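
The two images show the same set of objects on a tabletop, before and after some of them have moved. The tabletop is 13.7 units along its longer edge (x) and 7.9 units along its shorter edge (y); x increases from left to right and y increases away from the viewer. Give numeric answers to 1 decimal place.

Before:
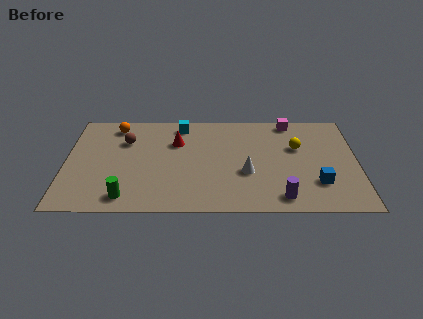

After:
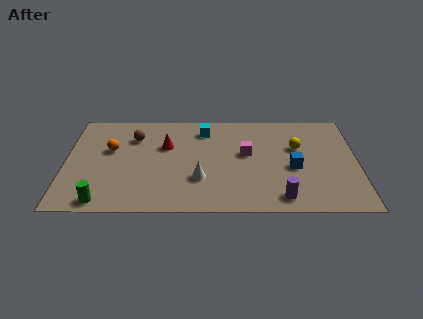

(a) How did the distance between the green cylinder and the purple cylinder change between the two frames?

+1.1

They were about 7.2 units apart before and 8.3 after — 1.1 units further apart.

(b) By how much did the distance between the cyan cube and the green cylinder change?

+1.1

Before: roughly 6.2 units apart; after: 7.3. That's 1.1 units further apart.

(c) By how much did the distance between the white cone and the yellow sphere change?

+2.1

Before: roughly 3.1 units apart; after: 5.2. That's 2.1 units further apart.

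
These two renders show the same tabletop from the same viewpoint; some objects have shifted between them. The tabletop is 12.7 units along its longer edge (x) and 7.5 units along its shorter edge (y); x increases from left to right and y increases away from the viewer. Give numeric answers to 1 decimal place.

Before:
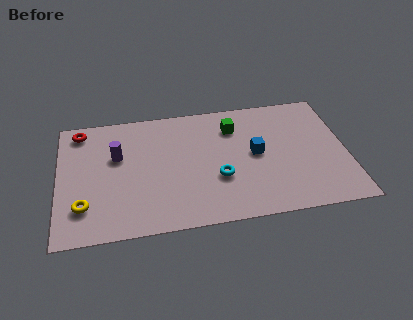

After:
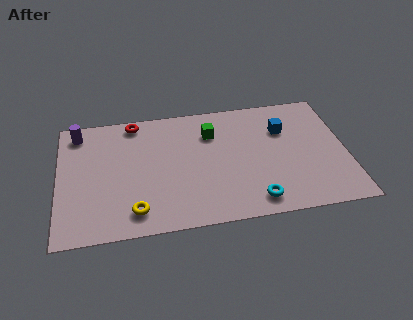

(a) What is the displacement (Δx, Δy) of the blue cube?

(1.3, 1.3)

From the two frames, the blue cube sits at roughly (8.7, 3.9) before and (10.0, 5.2) after.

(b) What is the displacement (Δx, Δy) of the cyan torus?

(1.5, -1.6)

The cyan torus started near (7.0, 2.7) and ended near (8.5, 1.1).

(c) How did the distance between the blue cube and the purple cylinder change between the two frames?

+3.0

Before: roughly 6.2 units apart; after: 9.2. That's 3.0 units further apart.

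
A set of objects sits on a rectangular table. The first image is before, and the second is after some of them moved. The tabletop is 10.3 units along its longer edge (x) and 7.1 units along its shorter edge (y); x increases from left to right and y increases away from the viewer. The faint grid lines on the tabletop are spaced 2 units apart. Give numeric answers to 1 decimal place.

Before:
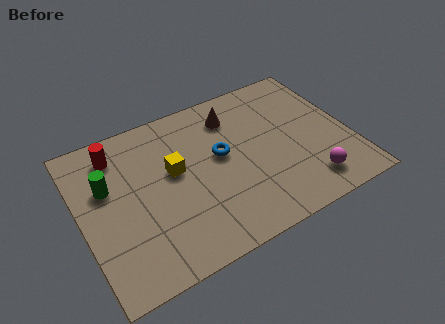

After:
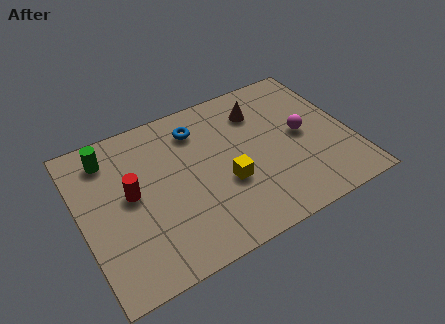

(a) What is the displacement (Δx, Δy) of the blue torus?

(-0.7, 1.6)

The blue torus started near (5.4, 4.0) and ended near (4.7, 5.6).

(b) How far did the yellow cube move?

2.3

The yellow cube moved from about (3.6, 4.1) to (5.4, 2.7), a distance of √(1.8² + 1.4²) ≈ 2.3.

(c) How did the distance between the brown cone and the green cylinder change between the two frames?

+0.7

Before: roughly 5.1 units apart; after: 5.8. That's 0.7 units further apart.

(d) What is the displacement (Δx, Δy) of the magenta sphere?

(0.1, 2.3)

The magenta sphere was at about (8.4, 1.3) and moved to about (8.5, 3.6).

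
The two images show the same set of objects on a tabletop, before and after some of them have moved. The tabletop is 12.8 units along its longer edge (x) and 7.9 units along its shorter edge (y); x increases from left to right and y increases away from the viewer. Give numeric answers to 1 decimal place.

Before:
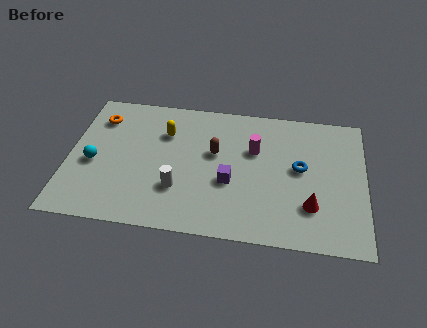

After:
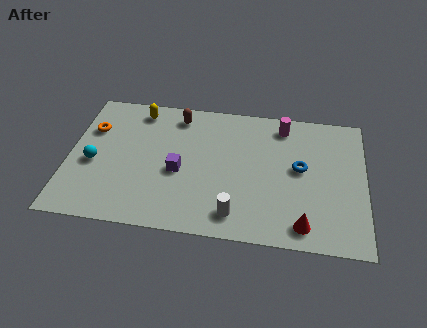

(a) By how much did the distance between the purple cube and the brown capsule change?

+1.6

They were about 1.7 units apart before and 3.3 after — 1.6 units further apart.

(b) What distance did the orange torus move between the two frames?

0.8

The orange torus was near (1.2, 6.1) before and (0.9, 5.4) after, so it travelled √(0.3² + 0.7²) ≈ 0.8 units.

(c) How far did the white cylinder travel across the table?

2.7

The white cylinder moved from about (4.8, 2.4) to (7.3, 1.3), a distance of √(2.5² + 1.1²) ≈ 2.7.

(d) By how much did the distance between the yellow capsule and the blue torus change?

+1.5

Before: roughly 6.0 units apart; after: 7.5. That's 1.5 units further apart.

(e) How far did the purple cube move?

2.2

The purple cube moved from about (7.0, 3.1) to (4.8, 3.4), a distance of √(2.2² + 0.3²) ≈ 2.2.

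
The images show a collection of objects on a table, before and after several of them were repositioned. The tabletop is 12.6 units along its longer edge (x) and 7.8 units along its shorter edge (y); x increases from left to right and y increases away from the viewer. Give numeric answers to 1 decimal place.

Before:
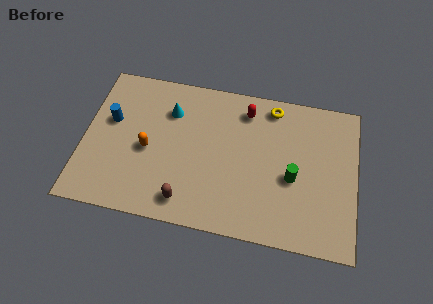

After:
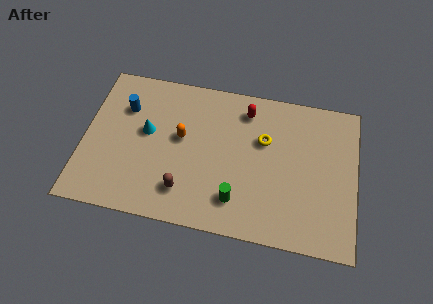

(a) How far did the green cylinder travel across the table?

3.0

The green cylinder was near (9.7, 3.3) before and (7.2, 1.7) after, so it travelled √(2.5² + 1.6²) ≈ 3.0 units.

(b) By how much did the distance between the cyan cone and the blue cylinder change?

-1.3

Before: roughly 2.9 units apart; after: 1.6. That's 1.3 units closer together.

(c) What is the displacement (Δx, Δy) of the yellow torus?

(-0.3, -1.8)

The yellow torus was at about (8.6, 6.8) and moved to about (8.3, 5.0).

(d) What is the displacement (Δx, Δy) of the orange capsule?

(1.5, 0.9)

The orange capsule started near (3.0, 3.5) and ended near (4.5, 4.4).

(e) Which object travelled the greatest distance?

the green cylinder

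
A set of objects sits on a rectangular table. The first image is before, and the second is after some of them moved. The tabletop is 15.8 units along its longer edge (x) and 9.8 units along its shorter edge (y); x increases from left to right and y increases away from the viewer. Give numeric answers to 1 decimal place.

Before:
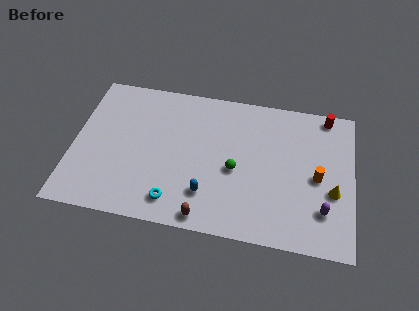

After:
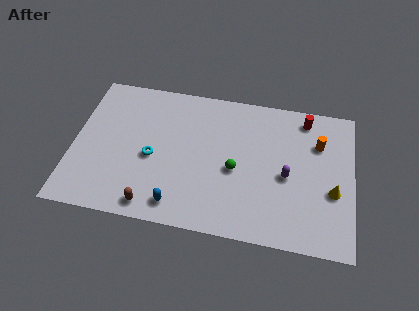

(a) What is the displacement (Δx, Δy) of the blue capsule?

(-1.6, -1.0)

The blue capsule started near (7.7, 2.4) and ended near (6.1, 1.4).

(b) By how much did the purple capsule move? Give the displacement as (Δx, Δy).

(-2.1, 1.9)

From the two frames, the purple capsule sits at roughly (14.2, 2.5) before and (12.1, 4.4) after.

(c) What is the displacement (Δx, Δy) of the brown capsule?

(-3.0, 0.2)

From the two frames, the brown capsule sits at roughly (7.7, 0.9) before and (4.7, 1.1) after.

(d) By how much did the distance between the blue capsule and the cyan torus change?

+1.3

They were about 2.0 units apart before and 3.3 after — 1.3 units further apart.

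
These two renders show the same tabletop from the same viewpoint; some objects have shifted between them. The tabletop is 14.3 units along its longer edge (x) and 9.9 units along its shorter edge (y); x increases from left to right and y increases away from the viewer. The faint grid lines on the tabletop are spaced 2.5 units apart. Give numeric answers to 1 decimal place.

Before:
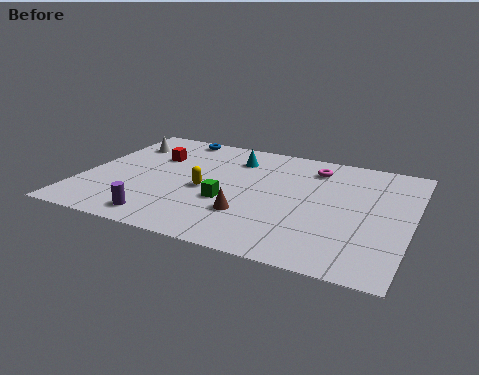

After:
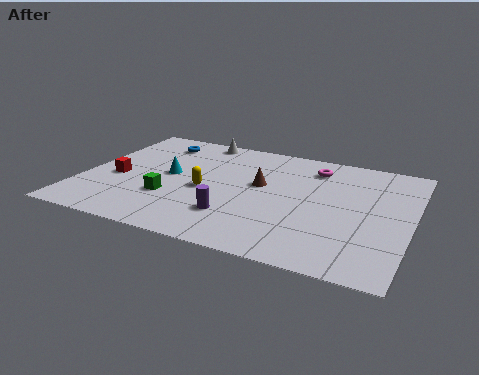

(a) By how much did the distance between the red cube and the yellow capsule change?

+0.4

They were about 3.5 units apart before and 3.9 after — 0.4 units further apart.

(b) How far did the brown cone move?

2.8

The brown cone moved from about (7.5, 2.9) to (7.7, 5.7), a distance of √(0.2² + 2.8²) ≈ 2.8.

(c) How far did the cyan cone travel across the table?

3.6

The cyan cone moved from about (6.3, 7.7) to (3.7, 5.2), a distance of √(2.6² + 2.5²) ≈ 3.6.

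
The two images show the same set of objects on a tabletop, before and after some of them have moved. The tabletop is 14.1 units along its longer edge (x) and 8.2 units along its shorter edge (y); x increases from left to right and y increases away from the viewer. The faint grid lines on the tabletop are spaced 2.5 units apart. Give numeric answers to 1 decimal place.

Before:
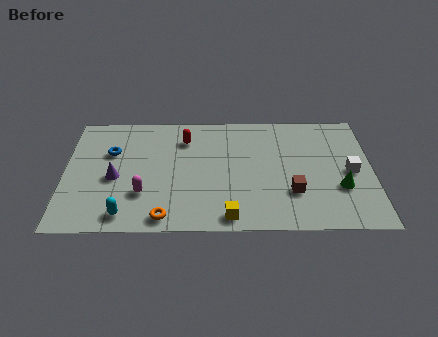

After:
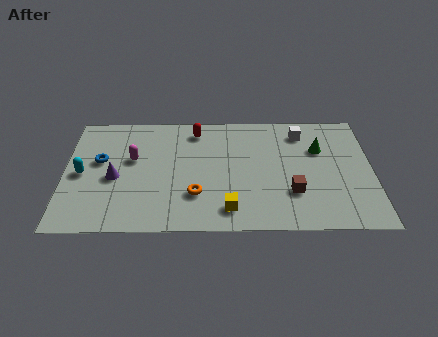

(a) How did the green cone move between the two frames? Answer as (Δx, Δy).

(-0.9, 2.7)

The green cone started near (12.6, 2.8) and ended near (11.7, 5.5).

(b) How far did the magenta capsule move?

2.5

From (3.6, 2.5) to (3.1, 4.9), the magenta capsule covered √(0.5² + 2.4²) ≈ 2.5 units.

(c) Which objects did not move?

the purple cone and the brown cube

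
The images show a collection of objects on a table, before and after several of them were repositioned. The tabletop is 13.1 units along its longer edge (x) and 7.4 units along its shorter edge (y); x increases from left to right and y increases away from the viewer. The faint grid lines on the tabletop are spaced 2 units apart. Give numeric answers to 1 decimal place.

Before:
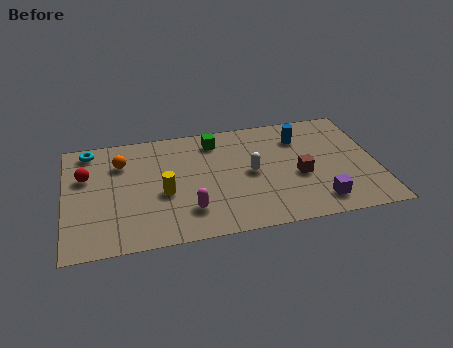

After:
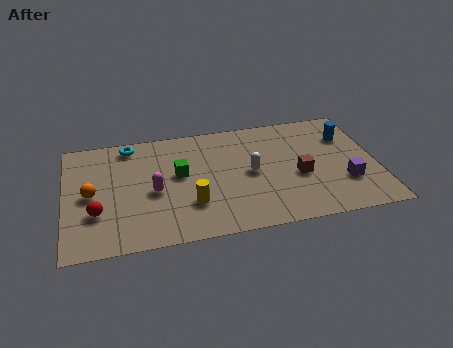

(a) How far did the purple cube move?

1.6

From (10.5, 1.3) to (11.7, 2.3), the purple cube covered √(1.2² + 1.0²) ≈ 1.6 units.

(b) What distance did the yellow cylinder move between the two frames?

1.4

The yellow cylinder moved from about (4.1, 3.1) to (5.2, 2.2), a distance of √(1.1² + 0.9²) ≈ 1.4.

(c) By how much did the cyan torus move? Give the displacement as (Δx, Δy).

(1.7, 0.0)

From the two frames, the cyan torus sits at roughly (1.1, 6.5) before and (2.8, 6.5) after.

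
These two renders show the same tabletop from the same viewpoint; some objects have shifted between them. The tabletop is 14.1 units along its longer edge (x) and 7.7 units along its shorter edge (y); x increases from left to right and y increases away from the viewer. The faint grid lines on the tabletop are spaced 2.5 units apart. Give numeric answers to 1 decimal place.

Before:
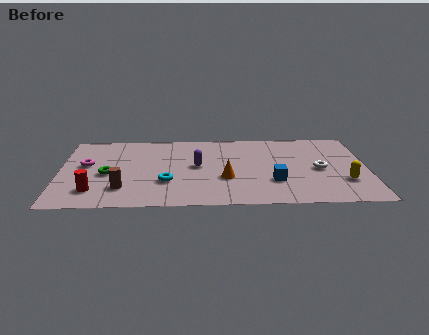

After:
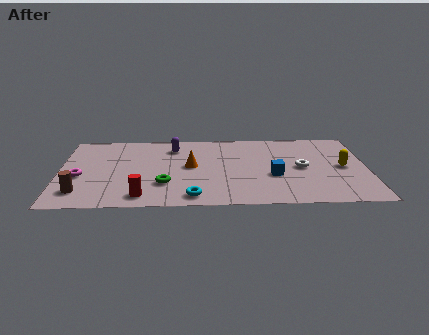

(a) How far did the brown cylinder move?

1.9

The brown cylinder was near (2.9, 1.9) before and (1.0, 1.6) after, so it travelled √(1.9² + 0.3²) ≈ 1.9 units.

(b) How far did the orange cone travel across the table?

2.1

The orange cone was near (7.6, 2.8) before and (6.0, 4.1) after, so it travelled √(1.6² + 1.3²) ≈ 2.1 units.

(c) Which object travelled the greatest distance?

the green torus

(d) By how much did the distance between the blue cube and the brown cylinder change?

+2.0

Before: roughly 6.9 units apart; after: 8.9. That's 2.0 units further apart.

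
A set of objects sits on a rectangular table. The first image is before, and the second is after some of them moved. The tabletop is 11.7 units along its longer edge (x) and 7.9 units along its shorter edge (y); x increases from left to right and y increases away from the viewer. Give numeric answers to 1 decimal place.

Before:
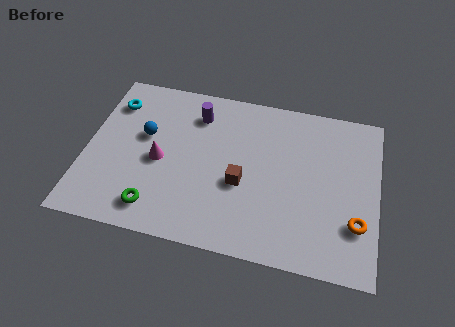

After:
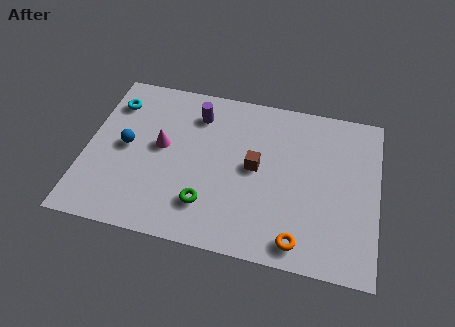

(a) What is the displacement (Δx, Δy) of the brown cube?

(0.5, 0.9)

The brown cube was at about (6.3, 3.2) and moved to about (6.8, 4.1).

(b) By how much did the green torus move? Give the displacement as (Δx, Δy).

(2.0, 0.6)

From the two frames, the green torus sits at roughly (3.0, 1.3) before and (5.0, 1.9) after.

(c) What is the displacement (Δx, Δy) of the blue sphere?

(-0.7, -0.7)

The blue sphere started near (2.3, 4.7) and ended near (1.6, 4.0).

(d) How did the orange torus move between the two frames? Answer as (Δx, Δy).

(-2.2, -1.3)

The orange torus was at about (10.9, 2.3) and moved to about (8.7, 1.0).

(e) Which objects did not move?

the cyan torus and the purple cylinder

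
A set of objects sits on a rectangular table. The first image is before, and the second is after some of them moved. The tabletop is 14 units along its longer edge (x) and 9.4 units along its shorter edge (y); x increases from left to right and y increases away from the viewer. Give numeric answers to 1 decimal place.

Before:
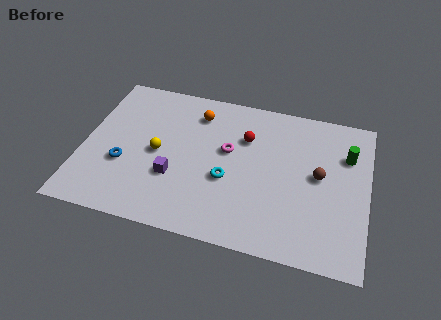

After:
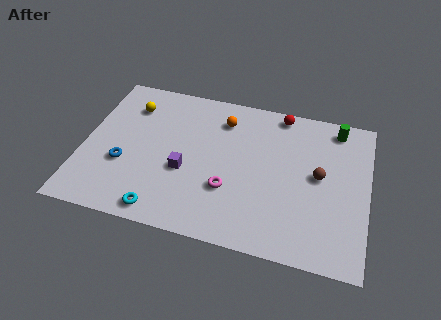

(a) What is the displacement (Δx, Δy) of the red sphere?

(1.6, 2.0)

The red sphere was at about (7.9, 6.5) and moved to about (9.5, 8.5).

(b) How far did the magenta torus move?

2.4

From (7.1, 5.5) to (7.3, 3.1), the magenta torus covered √(0.2² + 2.4²) ≈ 2.4 units.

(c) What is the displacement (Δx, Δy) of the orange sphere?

(1.3, -0.1)

The orange sphere started near (5.4, 7.5) and ended near (6.7, 7.4).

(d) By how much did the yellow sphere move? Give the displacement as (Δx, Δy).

(-1.6, 2.7)

The yellow sphere started near (3.7, 4.5) and ended near (2.1, 7.2).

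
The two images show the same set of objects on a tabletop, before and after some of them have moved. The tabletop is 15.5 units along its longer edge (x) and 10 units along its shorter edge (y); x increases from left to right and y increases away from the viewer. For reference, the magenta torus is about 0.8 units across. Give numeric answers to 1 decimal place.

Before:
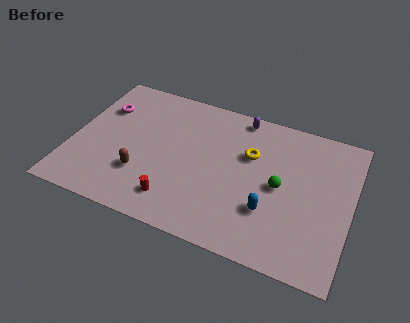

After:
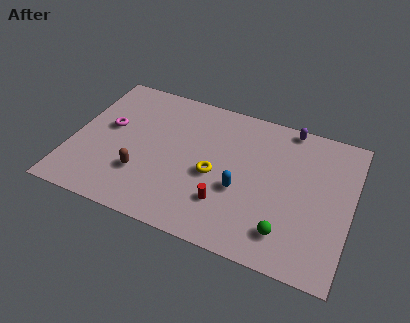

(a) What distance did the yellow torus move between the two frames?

2.8

The yellow torus moved from about (9.8, 6.5) to (8.0, 4.4), a distance of √(1.8² + 2.1²) ≈ 2.8.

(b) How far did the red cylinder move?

2.8

From (6.1, 1.9) to (8.8, 2.7), the red cylinder covered √(2.7² + 0.8²) ≈ 2.8 units.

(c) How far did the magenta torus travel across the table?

1.4

From (1.4, 7.0) to (1.9, 5.7), the magenta torus covered √(0.5² + 1.3²) ≈ 1.4 units.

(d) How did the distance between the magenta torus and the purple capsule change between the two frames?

+2.5

The distance was about 7.9 in the first image and 10.4 in the second, so they moved 2.5 units further apart.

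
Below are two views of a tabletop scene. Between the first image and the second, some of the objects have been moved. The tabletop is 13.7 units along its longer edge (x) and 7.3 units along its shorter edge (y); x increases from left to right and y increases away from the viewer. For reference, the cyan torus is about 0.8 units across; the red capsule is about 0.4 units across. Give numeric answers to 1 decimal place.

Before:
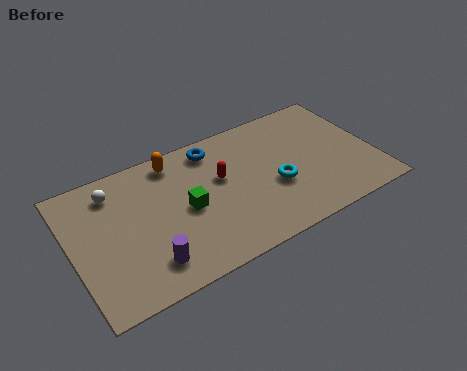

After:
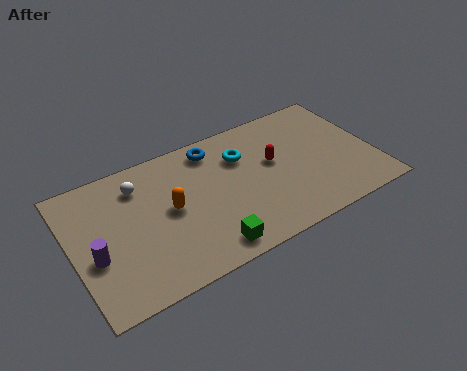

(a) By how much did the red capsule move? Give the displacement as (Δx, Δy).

(2.4, -0.2)

The red capsule was at about (6.8, 4.4) and moved to about (9.2, 4.2).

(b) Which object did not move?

the blue torus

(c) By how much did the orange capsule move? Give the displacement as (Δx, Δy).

(-0.5, -2.5)

The orange capsule started near (4.9, 6.3) and ended near (4.4, 3.8).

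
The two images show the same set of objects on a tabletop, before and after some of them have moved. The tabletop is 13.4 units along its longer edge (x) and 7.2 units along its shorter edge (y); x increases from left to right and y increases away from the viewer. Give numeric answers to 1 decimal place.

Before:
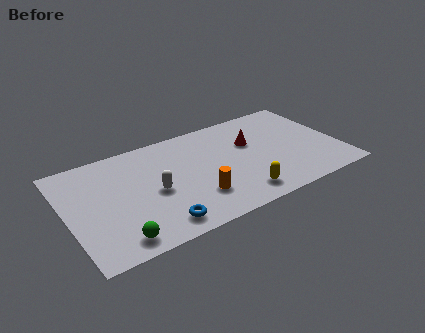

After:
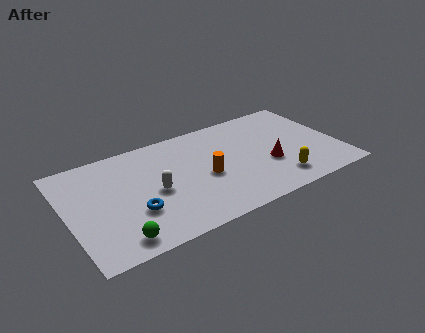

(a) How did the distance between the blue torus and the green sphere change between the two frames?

-0.3

Before: roughly 2.0 units apart; after: 1.7. That's 0.3 units closer together.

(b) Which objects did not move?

the green sphere and the white capsule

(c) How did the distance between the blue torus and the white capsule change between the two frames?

-0.8

Before: roughly 2.2 units apart; after: 1.4. That's 0.8 units closer together.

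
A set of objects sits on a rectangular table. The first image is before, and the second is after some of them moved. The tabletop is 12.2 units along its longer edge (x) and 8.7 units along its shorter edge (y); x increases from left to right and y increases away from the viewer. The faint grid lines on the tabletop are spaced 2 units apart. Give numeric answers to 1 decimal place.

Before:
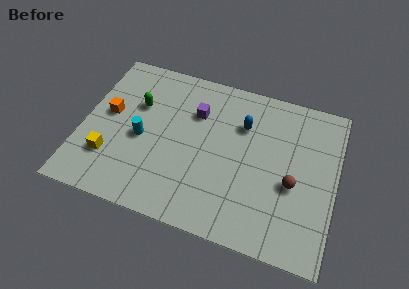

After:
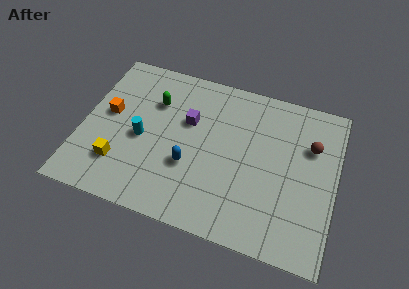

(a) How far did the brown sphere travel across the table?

2.4

From (10.2, 3.6) to (10.9, 5.9), the brown sphere covered √(0.7² + 2.3²) ≈ 2.4 units.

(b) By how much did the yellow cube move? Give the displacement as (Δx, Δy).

(0.5, -0.2)

The yellow cube was at about (1.5, 2.4) and moved to about (2.0, 2.2).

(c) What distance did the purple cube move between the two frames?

0.7

The purple cube moved from about (5.3, 6.1) to (5.0, 5.5), a distance of √(0.3² + 0.6²) ≈ 0.7.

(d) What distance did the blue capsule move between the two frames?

3.8

The blue capsule moved from about (7.6, 6.1) to (5.3, 3.1), a distance of √(2.3² + 3.0²) ≈ 3.8.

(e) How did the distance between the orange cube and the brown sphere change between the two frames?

+0.7

They were about 9.1 units apart before and 9.8 after — 0.7 units further apart.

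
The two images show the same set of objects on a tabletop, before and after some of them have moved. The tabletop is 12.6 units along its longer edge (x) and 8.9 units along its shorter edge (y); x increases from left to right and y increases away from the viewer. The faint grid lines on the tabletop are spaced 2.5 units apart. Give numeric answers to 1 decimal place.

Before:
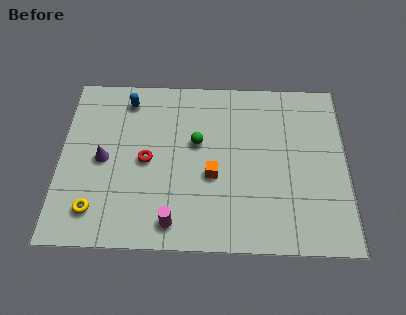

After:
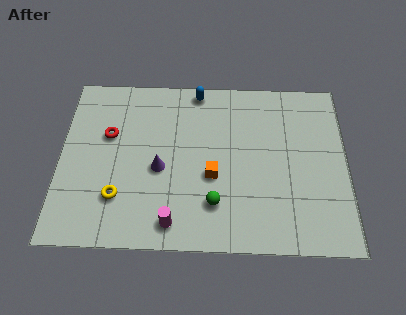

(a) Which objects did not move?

the magenta cylinder and the orange cube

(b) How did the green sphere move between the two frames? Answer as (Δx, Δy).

(0.8, -3.1)

The green sphere was at about (6.0, 5.3) and moved to about (6.8, 2.2).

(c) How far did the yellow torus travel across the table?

1.2

The yellow torus was near (1.6, 1.7) before and (2.6, 2.4) after, so it travelled √(1.0² + 0.7²) ≈ 1.2 units.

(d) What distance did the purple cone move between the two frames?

2.5

From (1.9, 4.3) to (4.4, 3.9), the purple cone covered √(2.5² + 0.4²) ≈ 2.5 units.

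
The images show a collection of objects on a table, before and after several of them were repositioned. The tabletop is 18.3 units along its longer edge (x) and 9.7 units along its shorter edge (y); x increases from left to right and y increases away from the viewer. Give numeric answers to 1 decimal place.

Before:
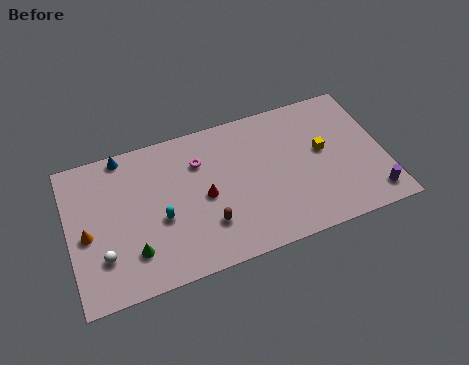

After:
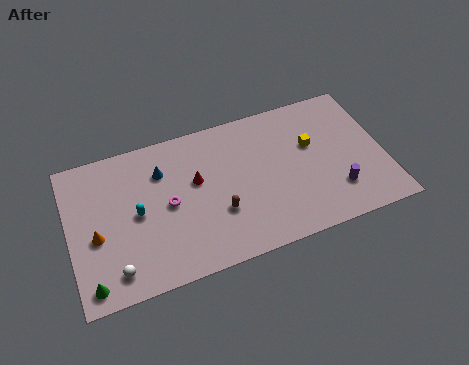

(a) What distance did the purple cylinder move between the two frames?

2.2

From (17.3, 1.5) to (15.3, 2.5), the purple cylinder covered √(2.0² + 1.0²) ≈ 2.2 units.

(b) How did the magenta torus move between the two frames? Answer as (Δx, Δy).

(-2.0, -2.2)

From the two frames, the magenta torus sits at roughly (7.7, 7.0) before and (5.7, 4.8) after.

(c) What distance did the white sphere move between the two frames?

1.3

The white sphere was near (1.8, 2.7) before and (2.4, 1.6) after, so it travelled √(0.6² + 1.1²) ≈ 1.3 units.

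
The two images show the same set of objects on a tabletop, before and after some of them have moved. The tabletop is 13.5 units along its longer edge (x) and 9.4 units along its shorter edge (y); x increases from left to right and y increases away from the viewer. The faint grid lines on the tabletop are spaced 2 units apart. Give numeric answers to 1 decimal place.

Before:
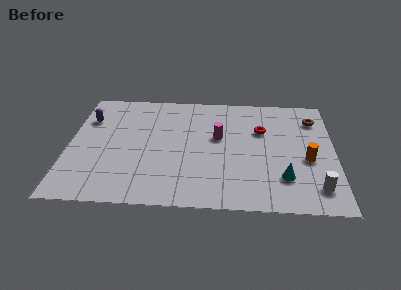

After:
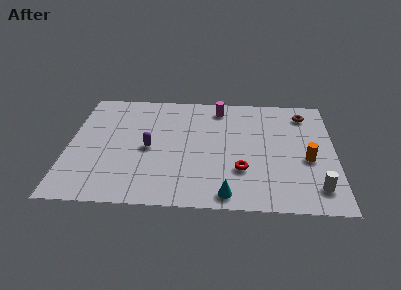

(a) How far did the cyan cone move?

3.1

The cyan cone moved from about (10.9, 2.4) to (8.1, 1.0), a distance of √(2.8² + 1.4²) ≈ 3.1.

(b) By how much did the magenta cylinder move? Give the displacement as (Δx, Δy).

(0.0, 2.5)

The magenta cylinder was at about (7.6, 5.5) and moved to about (7.6, 8.0).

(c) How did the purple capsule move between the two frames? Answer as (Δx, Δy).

(3.2, -2.3)

From the two frames, the purple capsule sits at roughly (0.9, 6.7) before and (4.1, 4.4) after.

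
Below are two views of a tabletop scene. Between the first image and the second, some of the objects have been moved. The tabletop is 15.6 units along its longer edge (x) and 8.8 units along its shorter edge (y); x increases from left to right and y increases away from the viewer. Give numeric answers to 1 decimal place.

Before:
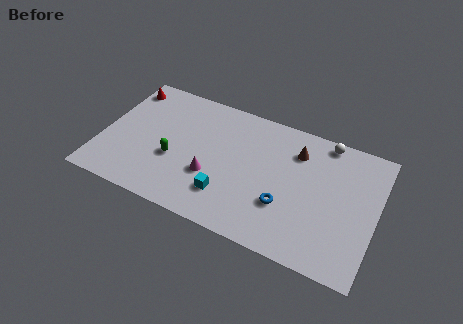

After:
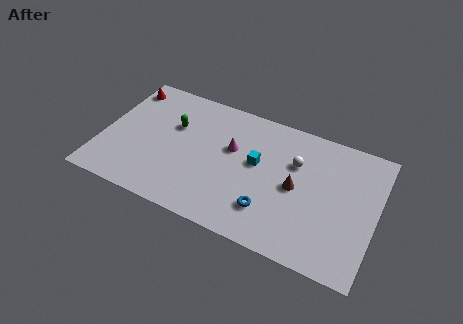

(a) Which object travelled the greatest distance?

the cyan cube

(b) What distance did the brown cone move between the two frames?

2.4

From (10.9, 6.7) to (11.1, 4.3), the brown cone covered √(0.2² + 2.4²) ≈ 2.4 units.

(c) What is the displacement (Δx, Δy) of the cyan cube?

(1.4, 2.8)

The cyan cube was at about (7.4, 2.2) and moved to about (8.8, 5.0).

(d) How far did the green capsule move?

2.3

The green capsule was near (4.2, 3.4) before and (3.9, 5.7) after, so it travelled √(0.3² + 2.3²) ≈ 2.3 units.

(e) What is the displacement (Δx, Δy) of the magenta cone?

(0.9, 2.3)

The magenta cone started near (6.4, 3.1) and ended near (7.3, 5.4).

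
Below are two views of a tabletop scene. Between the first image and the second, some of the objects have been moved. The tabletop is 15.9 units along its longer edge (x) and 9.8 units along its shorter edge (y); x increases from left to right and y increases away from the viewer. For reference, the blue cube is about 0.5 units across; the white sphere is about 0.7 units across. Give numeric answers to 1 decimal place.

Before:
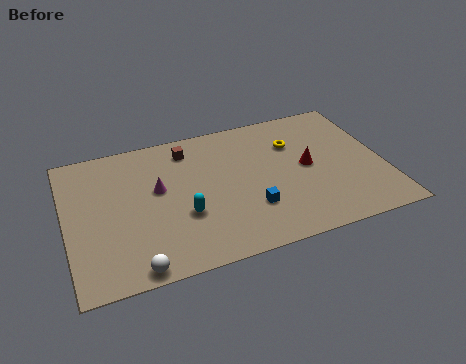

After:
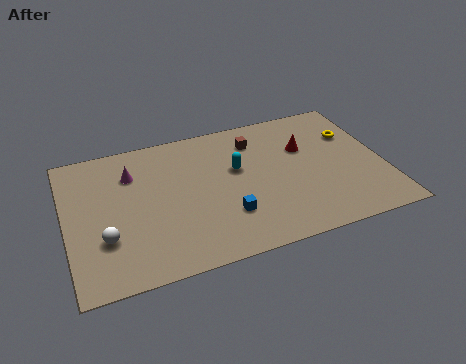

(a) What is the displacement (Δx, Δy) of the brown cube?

(3.4, -0.4)

From the two frames, the brown cube sits at roughly (6.3, 8.1) before and (9.7, 7.7) after.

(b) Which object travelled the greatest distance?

the cyan capsule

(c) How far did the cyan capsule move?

3.8

From (5.7, 3.5) to (8.6, 5.9), the cyan capsule covered √(2.9² + 2.4²) ≈ 3.8 units.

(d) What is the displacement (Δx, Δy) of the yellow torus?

(3.0, -0.2)

From the two frames, the yellow torus sits at roughly (11.6, 6.9) before and (14.6, 6.7) after.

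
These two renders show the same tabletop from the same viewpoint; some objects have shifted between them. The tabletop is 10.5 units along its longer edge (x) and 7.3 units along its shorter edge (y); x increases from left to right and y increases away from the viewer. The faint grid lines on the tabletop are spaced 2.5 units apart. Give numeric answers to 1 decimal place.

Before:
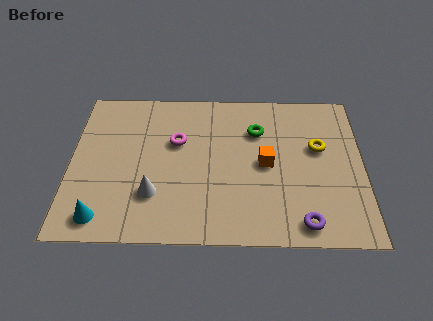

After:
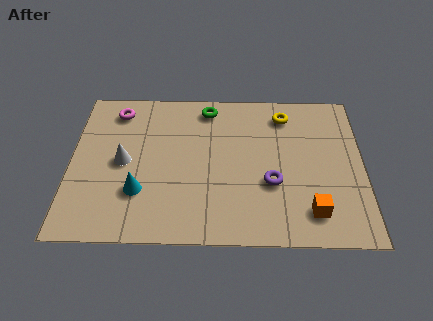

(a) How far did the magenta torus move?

2.7

The magenta torus was near (3.8, 4.6) before and (1.6, 6.1) after, so it travelled √(2.2² + 1.5²) ≈ 2.7 units.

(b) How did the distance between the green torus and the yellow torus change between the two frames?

+0.5

They were about 2.3 units apart before and 2.8 after — 0.5 units further apart.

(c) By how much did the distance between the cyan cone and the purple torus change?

-2.4

The distance was about 7.1 in the first image and 4.7 in the second, so they moved 2.4 units closer together.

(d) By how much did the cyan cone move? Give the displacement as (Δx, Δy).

(1.3, 1.2)

From the two frames, the cyan cone sits at roughly (1.2, 1.0) before and (2.5, 2.2) after.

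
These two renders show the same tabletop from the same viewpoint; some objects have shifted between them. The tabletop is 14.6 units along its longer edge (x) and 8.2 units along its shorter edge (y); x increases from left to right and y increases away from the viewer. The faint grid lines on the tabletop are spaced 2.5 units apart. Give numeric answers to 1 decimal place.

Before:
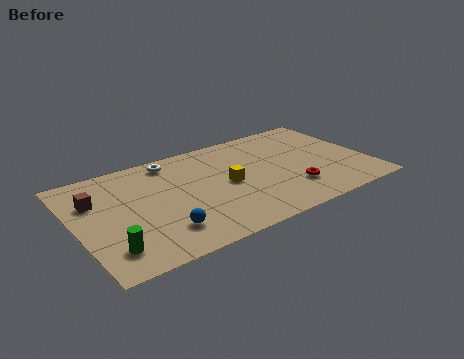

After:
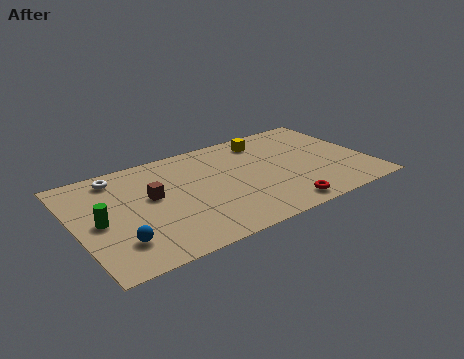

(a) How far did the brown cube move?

2.8

From (1.1, 5.6) to (3.8, 4.7), the brown cube covered √(2.7² + 0.9²) ≈ 2.8 units.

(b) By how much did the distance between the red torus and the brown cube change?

-3.0

The distance was about 10.0 in the first image and 7.0 in the second, so they moved 3.0 units closer together.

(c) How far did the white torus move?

2.7

From (5.1, 7.1) to (2.4, 7.0), the white torus covered √(2.7² + 0.1²) ≈ 2.7 units.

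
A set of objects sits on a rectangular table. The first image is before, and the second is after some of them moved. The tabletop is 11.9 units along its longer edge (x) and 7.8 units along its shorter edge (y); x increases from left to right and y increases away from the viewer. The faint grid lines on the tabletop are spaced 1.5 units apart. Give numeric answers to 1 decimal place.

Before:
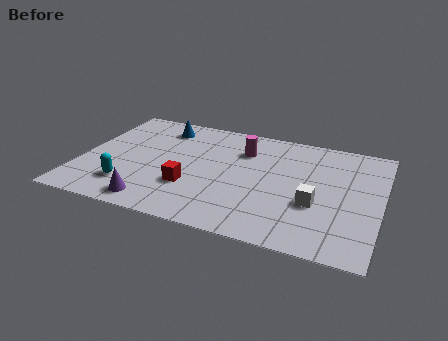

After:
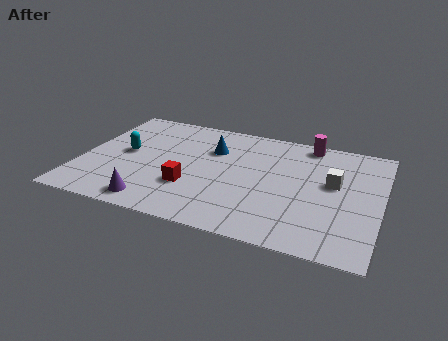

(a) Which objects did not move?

the purple cone and the red cube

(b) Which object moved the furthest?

the magenta cylinder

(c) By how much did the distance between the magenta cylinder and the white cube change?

-1.4

They were about 4.2 units apart before and 2.8 after — 1.4 units closer together.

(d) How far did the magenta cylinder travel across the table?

2.8

From (6.3, 5.7) to (8.8, 7.0), the magenta cylinder covered √(2.5² + 1.3²) ≈ 2.8 units.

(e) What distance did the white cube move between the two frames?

1.7

The white cube moved from about (9.4, 2.9) to (10.0, 4.5), a distance of √(0.6² + 1.6²) ≈ 1.7.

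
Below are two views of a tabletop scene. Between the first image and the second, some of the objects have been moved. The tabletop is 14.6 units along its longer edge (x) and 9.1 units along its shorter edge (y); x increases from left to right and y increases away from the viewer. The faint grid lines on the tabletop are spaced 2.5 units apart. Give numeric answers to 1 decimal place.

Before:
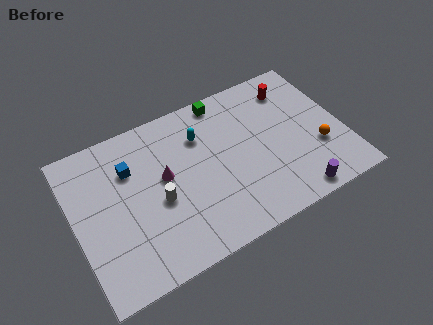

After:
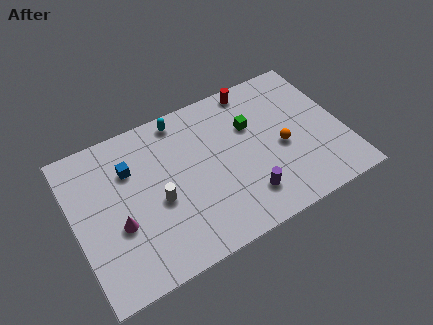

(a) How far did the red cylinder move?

2.2

From (12.3, 7.3) to (10.3, 8.2), the red cylinder covered √(2.0² + 0.9²) ≈ 2.2 units.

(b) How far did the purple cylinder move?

2.7

From (11.4, 0.9) to (8.9, 2.0), the purple cylinder covered √(2.5² + 1.1²) ≈ 2.7 units.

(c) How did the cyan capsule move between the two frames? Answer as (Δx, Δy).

(-0.9, 1.5)

From the two frames, the cyan capsule sits at roughly (7.1, 6.6) before and (6.2, 8.1) after.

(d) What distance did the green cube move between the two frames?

2.5

From (8.6, 8.2) to (9.8, 6.0), the green cube covered √(1.2² + 2.2²) ≈ 2.5 units.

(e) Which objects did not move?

the white cylinder and the blue cube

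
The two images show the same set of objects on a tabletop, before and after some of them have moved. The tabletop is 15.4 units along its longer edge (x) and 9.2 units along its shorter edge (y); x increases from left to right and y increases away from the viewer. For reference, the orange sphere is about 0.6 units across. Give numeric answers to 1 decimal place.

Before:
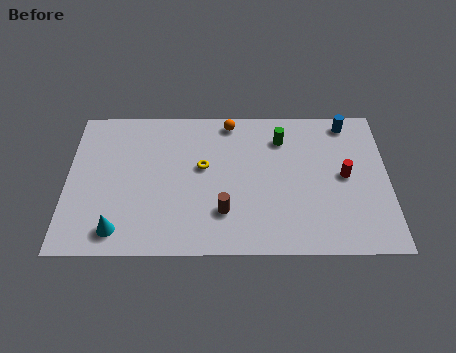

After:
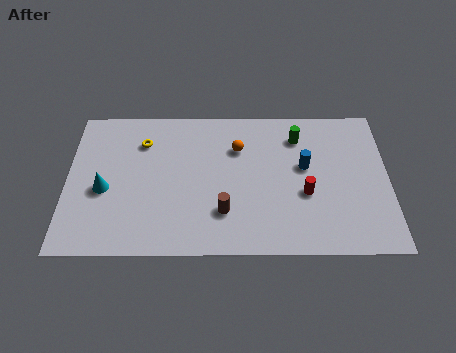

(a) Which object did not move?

the brown cylinder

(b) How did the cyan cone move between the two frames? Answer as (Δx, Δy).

(-0.7, 2.5)

From the two frames, the cyan cone sits at roughly (2.5, 1.4) before and (1.8, 3.9) after.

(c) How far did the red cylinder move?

2.2

The red cylinder moved from about (13.3, 4.7) to (11.4, 3.6), a distance of √(1.9² + 1.1²) ≈ 2.2.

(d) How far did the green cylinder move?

0.8

From (10.3, 7.1) to (11.1, 7.2), the green cylinder covered √(0.8² + 0.1²) ≈ 0.8 units.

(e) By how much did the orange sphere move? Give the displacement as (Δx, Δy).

(0.4, -1.7)

From the two frames, the orange sphere sits at roughly (7.8, 8.2) before and (8.2, 6.5) after.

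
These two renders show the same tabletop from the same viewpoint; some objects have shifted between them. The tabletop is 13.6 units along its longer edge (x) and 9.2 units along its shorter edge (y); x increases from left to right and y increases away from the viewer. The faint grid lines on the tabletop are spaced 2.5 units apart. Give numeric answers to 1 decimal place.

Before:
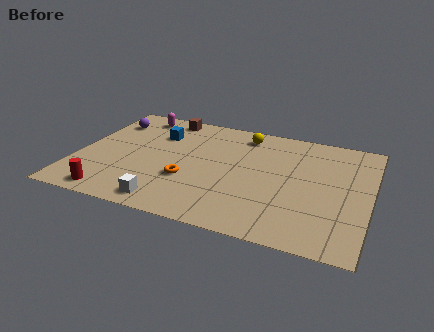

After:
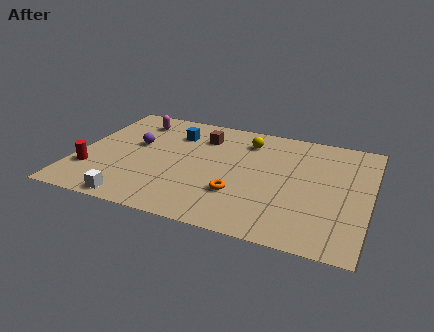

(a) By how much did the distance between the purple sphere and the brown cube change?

+0.6

The distance was about 2.8 in the first image and 3.4 in the second, so they moved 0.6 units further apart.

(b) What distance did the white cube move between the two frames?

1.5

The white cube was near (4.6, 1.1) before and (3.1, 0.8) after, so it travelled √(1.5² + 0.3²) ≈ 1.5 units.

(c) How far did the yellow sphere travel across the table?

0.5

The yellow sphere moved from about (7.5, 7.8) to (7.7, 7.3), a distance of √(0.2² + 0.5²) ≈ 0.5.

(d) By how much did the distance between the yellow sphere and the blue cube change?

-0.8

The distance was about 4.2 in the first image and 3.4 in the second, so they moved 0.8 units closer together.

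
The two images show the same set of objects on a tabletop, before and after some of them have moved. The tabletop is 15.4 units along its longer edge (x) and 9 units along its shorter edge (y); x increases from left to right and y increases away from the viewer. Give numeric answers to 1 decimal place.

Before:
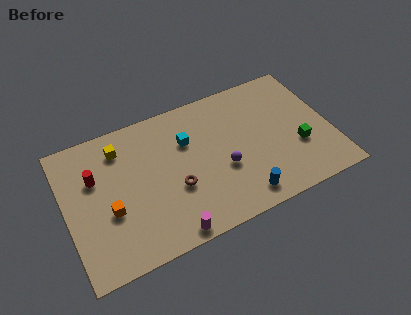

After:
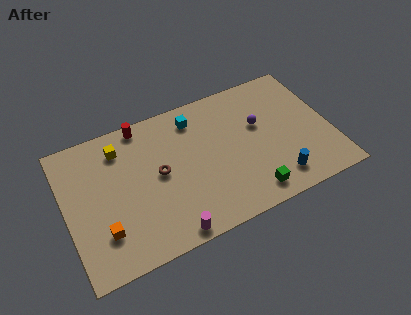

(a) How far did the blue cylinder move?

2.1

The blue cylinder was near (9.8, 1.3) before and (11.9, 1.6) after, so it travelled √(2.1² + 0.3²) ≈ 2.1 units.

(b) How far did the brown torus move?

1.5

From (6.2, 3.4) to (5.4, 4.7), the brown torus covered √(0.8² + 1.3²) ≈ 1.5 units.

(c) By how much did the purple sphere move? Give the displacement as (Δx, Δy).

(2.4, 2.0)

From the two frames, the purple sphere sits at roughly (9.0, 3.5) before and (11.4, 5.5) after.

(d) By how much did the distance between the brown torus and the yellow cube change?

-1.5

Before: roughly 4.7 units apart; after: 3.2. That's 1.5 units closer together.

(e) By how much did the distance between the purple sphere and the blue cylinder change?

+1.6

They were about 2.3 units apart before and 3.9 after — 1.6 units further apart.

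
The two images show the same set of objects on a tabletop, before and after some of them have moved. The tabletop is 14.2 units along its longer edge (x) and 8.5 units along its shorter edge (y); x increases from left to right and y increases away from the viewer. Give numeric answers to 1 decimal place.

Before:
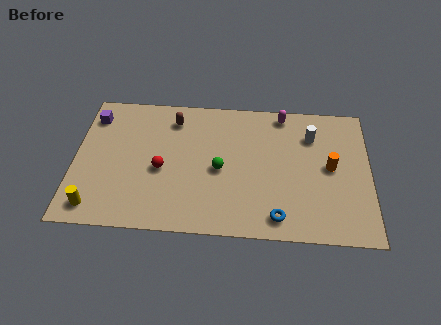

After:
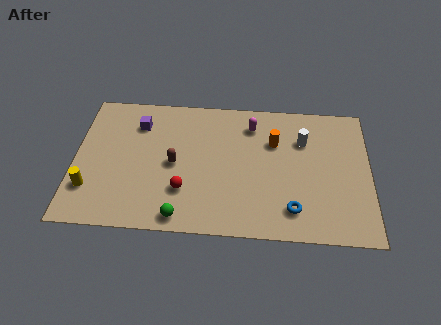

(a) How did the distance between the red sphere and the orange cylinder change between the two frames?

-2.7

Before: roughly 8.1 units apart; after: 5.4. That's 2.7 units closer together.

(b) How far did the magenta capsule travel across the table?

1.7

The magenta capsule was near (10.0, 7.6) before and (8.5, 6.8) after, so it travelled √(1.5² + 0.8²) ≈ 1.7 units.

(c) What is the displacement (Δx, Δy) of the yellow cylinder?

(-0.3, 1.1)

The yellow cylinder started near (1.1, 1.2) and ended near (0.8, 2.3).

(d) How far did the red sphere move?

1.6

The red sphere moved from about (4.2, 3.7) to (5.3, 2.5), a distance of √(1.1² + 1.2²) ≈ 1.6.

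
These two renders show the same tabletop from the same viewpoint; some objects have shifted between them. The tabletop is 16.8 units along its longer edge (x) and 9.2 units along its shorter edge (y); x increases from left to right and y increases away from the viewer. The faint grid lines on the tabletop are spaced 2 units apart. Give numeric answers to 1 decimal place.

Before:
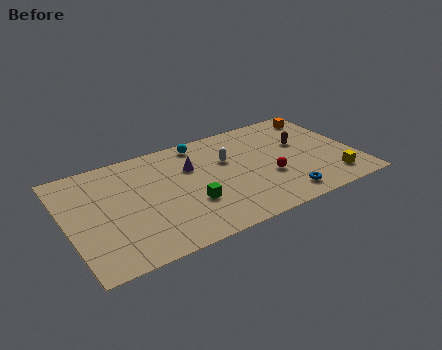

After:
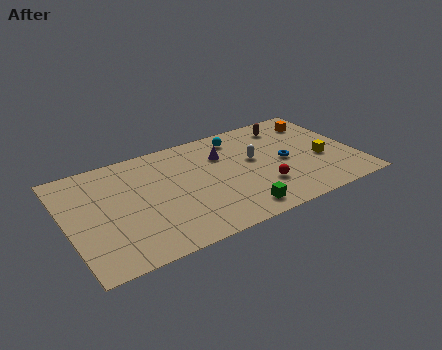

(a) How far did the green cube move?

3.1

From (6.9, 3.1) to (9.4, 1.3), the green cube covered √(2.5² + 1.8²) ≈ 3.1 units.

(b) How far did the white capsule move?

1.6

The white capsule was near (9.5, 5.9) before and (11.0, 5.3) after, so it travelled √(1.5² + 0.6²) ≈ 1.6 units.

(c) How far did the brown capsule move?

2.1

The brown capsule was near (13.9, 5.6) before and (13.4, 7.6) after, so it travelled √(0.5² + 2.0²) ≈ 2.1 units.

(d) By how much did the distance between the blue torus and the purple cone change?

-2.7

They were about 6.7 units apart before and 4.0 after — 2.7 units closer together.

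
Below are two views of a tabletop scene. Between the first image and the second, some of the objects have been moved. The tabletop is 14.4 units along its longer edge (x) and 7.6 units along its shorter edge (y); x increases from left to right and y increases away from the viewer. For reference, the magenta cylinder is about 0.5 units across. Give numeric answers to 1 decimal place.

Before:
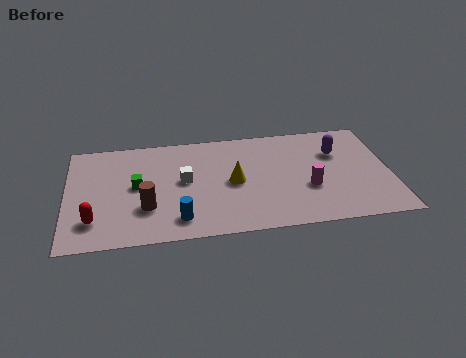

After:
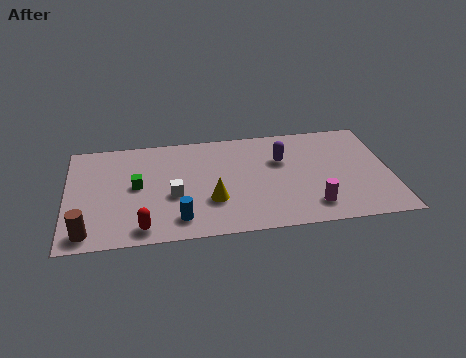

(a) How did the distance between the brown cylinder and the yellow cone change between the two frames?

+1.6

Before: roughly 4.1 units apart; after: 5.7. That's 1.6 units further apart.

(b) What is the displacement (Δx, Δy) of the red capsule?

(2.1, -0.8)

From the two frames, the red capsule sits at roughly (1.2, 1.8) before and (3.3, 1.0) after.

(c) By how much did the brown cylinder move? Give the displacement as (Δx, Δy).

(-2.6, -1.4)

From the two frames, the brown cylinder sits at roughly (3.5, 2.4) before and (0.9, 1.0) after.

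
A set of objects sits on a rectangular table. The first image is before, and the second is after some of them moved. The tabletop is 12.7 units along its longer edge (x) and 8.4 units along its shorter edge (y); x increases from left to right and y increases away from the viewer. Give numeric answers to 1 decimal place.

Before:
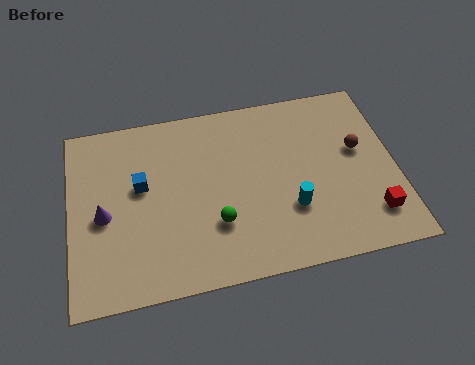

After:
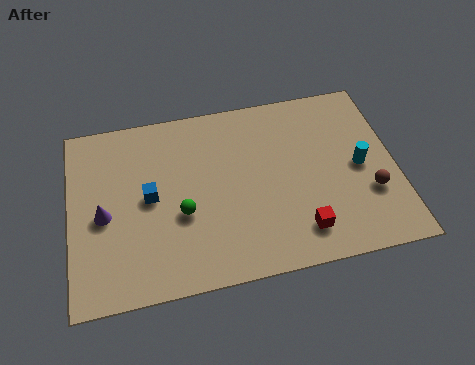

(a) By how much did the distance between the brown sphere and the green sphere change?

+1.2

They were about 6.1 units apart before and 7.3 after — 1.2 units further apart.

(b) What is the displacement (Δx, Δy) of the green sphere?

(-1.3, 0.7)

From the two frames, the green sphere sits at roughly (5.6, 2.6) before and (4.3, 3.3) after.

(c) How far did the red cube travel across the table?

2.8

The red cube was near (11.6, 1.8) before and (8.8, 1.6) after, so it travelled √(2.8² + 0.2²) ≈ 2.8 units.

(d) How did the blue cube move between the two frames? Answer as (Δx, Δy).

(0.3, -0.6)

The blue cube was at about (2.8, 4.9) and moved to about (3.1, 4.3).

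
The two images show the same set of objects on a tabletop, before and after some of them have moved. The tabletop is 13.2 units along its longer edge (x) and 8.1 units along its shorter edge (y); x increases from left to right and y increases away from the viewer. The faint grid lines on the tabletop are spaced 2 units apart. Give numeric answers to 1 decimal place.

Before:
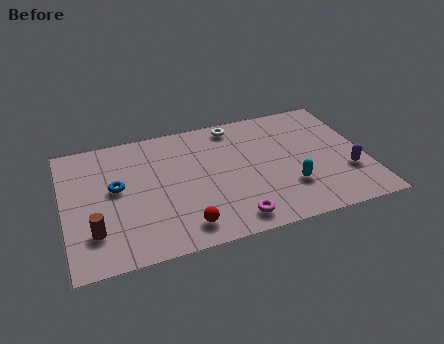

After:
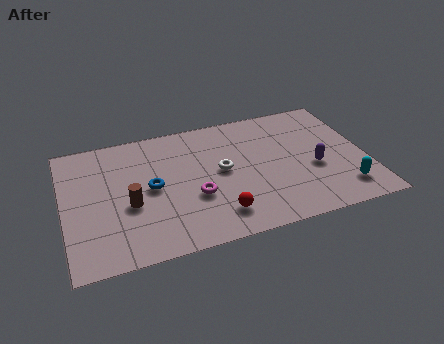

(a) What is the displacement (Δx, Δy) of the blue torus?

(1.5, -0.4)

The blue torus was at about (2.3, 4.5) and moved to about (3.8, 4.1).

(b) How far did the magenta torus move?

2.4

The magenta torus was near (7.1, 1.1) before and (5.6, 3.0) after, so it travelled √(1.5² + 1.9²) ≈ 2.4 units.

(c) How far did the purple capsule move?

1.6

The purple capsule moved from about (12.3, 2.6) to (10.9, 3.3), a distance of √(1.4² + 0.7²) ≈ 1.6.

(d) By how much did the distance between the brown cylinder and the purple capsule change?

-3.0

Before: roughly 11.1 units apart; after: 8.1. That's 3.0 units closer together.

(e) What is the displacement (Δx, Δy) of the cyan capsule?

(2.3, -0.8)

The cyan capsule started near (9.7, 2.4) and ended near (12.0, 1.6).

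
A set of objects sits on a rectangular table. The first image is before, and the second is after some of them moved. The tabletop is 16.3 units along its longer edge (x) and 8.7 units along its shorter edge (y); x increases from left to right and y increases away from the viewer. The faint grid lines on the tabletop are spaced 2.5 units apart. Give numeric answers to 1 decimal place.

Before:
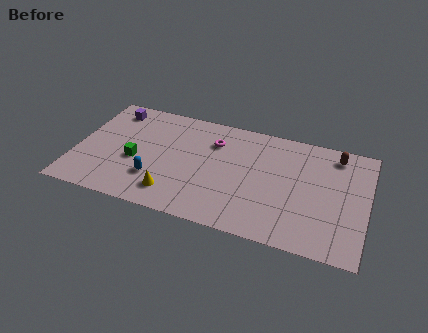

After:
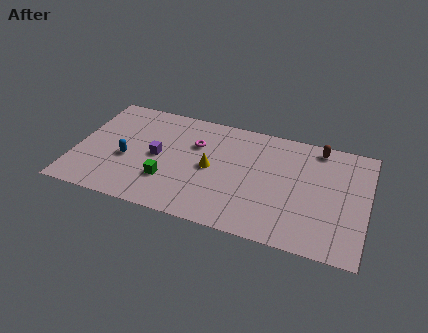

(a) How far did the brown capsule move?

1.0

The brown capsule was near (14.4, 7.4) before and (13.4, 7.7) after, so it travelled √(1.0² + 0.3²) ≈ 1.0 units.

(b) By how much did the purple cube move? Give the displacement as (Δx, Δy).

(2.9, -3.0)

From the two frames, the purple cube sits at roughly (1.7, 7.3) before and (4.6, 4.3) after.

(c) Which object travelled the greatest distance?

the purple cube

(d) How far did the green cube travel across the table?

2.1

The green cube moved from about (3.4, 3.6) to (5.3, 2.6), a distance of √(1.9² + 1.0²) ≈ 2.1.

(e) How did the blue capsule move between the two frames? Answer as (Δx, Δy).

(-1.7, 1.1)

The blue capsule started near (4.6, 2.5) and ended near (2.9, 3.6).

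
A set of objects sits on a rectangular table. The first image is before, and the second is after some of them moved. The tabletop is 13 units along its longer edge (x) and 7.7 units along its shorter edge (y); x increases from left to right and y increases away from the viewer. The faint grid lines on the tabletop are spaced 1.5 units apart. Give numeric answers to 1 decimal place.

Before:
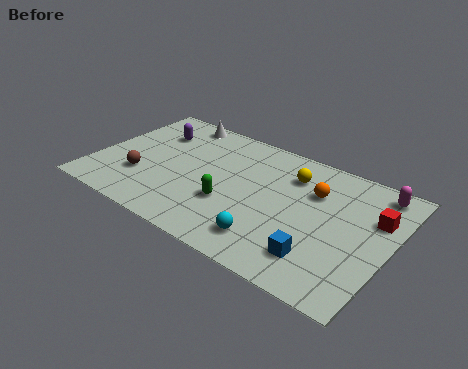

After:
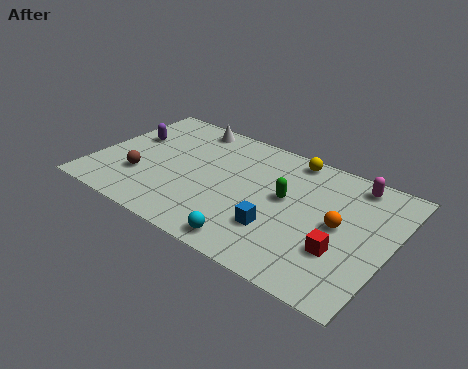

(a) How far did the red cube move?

2.8

From (12.2, 5.1) to (11.1, 2.5), the red cube covered √(1.1² + 2.6²) ≈ 2.8 units.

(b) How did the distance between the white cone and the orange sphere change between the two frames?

+1.1

The distance was about 6.8 in the first image and 7.9 in the second, so they moved 1.1 units further apart.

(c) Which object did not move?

the brown sphere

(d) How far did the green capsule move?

2.7

The green capsule was near (6.2, 2.7) before and (8.4, 4.3) after, so it travelled √(2.2² + 1.6²) ≈ 2.7 units.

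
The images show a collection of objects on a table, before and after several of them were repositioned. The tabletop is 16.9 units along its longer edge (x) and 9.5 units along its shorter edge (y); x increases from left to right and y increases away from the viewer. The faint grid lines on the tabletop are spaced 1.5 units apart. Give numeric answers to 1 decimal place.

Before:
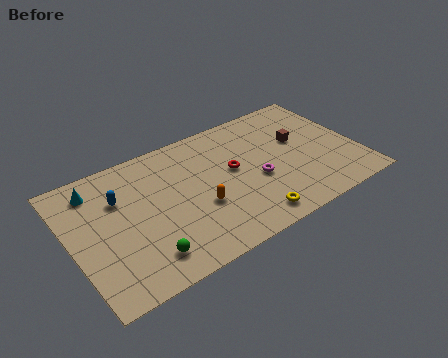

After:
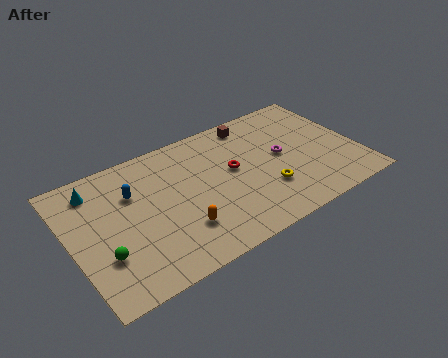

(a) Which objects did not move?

the red torus and the cyan cone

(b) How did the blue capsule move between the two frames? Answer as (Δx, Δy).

(0.8, 0.0)

The blue capsule was at about (3.0, 6.5) and moved to about (3.8, 6.5).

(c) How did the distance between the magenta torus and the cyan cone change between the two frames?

+1.3

The distance was about 9.8 in the first image and 11.1 in the second, so they moved 1.3 units further apart.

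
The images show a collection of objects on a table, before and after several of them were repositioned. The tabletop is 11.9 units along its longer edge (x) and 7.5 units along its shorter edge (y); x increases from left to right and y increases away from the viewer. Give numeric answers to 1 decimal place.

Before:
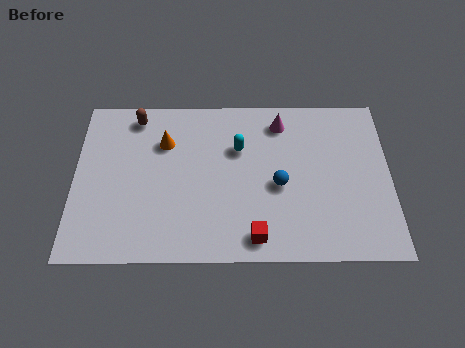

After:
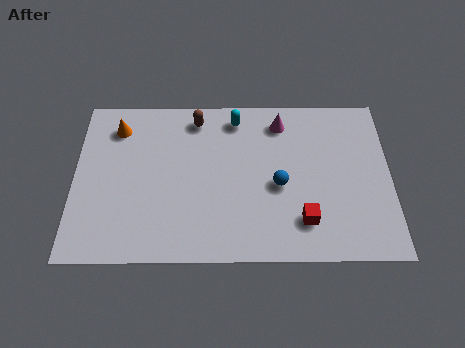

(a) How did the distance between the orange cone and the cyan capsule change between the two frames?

+1.7

Before: roughly 2.8 units apart; after: 4.5. That's 1.7 units further apart.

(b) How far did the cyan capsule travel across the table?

1.4

The cyan capsule moved from about (6.2, 5.0) to (6.1, 6.4), a distance of √(0.1² + 1.4²) ≈ 1.4.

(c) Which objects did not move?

the blue sphere and the magenta cone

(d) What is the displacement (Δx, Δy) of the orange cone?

(-1.8, 0.7)

The orange cone started near (3.4, 5.3) and ended near (1.6, 6.0).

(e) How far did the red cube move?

1.9

The red cube was near (6.8, 1.0) before and (8.6, 1.7) after, so it travelled √(1.8² + 0.7²) ≈ 1.9 units.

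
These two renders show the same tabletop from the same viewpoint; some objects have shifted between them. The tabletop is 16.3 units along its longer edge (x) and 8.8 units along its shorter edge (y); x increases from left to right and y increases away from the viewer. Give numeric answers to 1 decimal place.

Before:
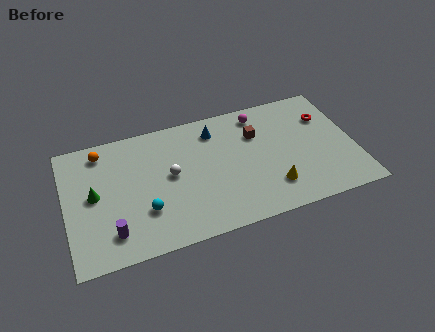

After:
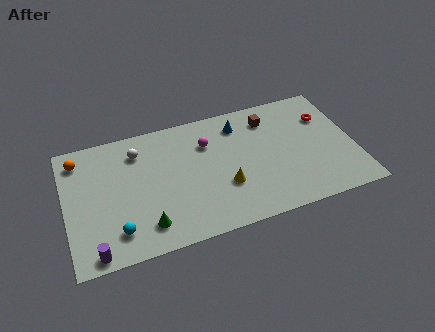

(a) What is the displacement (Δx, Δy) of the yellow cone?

(-2.6, 0.9)

From the two frames, the yellow cone sits at roughly (11.4, 2.1) before and (8.8, 3.0) after.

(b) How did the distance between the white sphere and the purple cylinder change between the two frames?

+2.2

The distance was about 4.5 in the first image and 6.7 in the second, so they moved 2.2 units further apart.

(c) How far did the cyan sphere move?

1.8

The cyan sphere moved from about (4.3, 2.7) to (2.7, 1.8), a distance of √(1.6² + 0.9²) ≈ 1.8.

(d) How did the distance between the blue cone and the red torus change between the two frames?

-1.4

They were about 6.4 units apart before and 5.0 after — 1.4 units closer together.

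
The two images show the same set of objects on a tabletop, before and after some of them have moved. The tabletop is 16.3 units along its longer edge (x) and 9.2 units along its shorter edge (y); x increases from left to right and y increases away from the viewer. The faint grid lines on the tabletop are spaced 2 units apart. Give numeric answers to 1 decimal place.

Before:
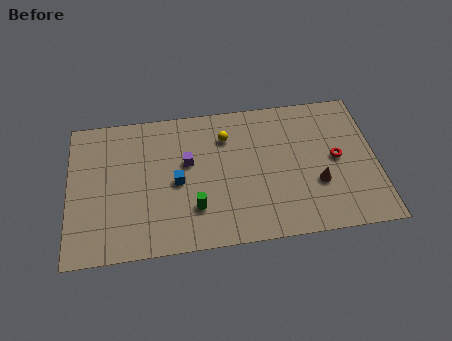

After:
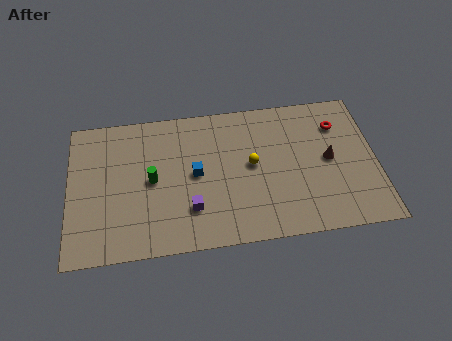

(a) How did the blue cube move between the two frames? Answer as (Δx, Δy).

(1.0, 0.4)

The blue cube was at about (5.7, 4.3) and moved to about (6.7, 4.7).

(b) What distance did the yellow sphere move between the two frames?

2.4

The yellow sphere moved from about (8.4, 6.9) to (9.7, 4.9), a distance of √(1.3² + 2.0²) ≈ 2.4.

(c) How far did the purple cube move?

3.0

From (6.3, 5.5) to (6.4, 2.5), the purple cube covered √(0.1² + 3.0²) ≈ 3.0 units.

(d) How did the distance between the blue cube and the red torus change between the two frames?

-0.5

Before: roughly 8.5 units apart; after: 8.0. That's 0.5 units closer together.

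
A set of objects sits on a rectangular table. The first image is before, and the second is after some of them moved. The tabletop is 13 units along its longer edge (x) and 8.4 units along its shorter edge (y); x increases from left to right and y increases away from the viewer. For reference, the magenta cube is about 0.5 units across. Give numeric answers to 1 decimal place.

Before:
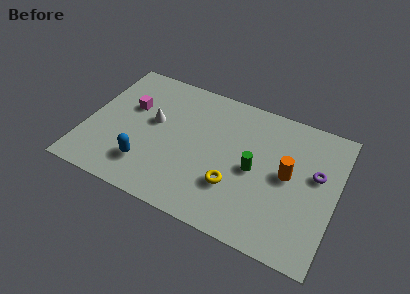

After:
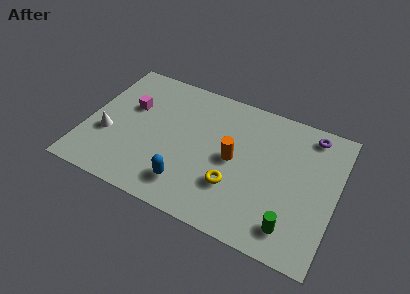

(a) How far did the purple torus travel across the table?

2.4

The purple torus moved from about (11.9, 5.0) to (11.4, 7.3), a distance of √(0.5² + 2.3²) ≈ 2.4.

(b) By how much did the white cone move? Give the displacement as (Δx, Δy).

(-2.2, -1.7)

The white cone was at about (3.4, 4.8) and moved to about (1.2, 3.1).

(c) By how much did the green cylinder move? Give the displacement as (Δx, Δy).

(2.2, -2.5)

The green cylinder was at about (8.8, 4.0) and moved to about (11.0, 1.5).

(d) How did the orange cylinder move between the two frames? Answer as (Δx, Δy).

(-2.8, -0.2)

The orange cylinder started near (10.5, 4.4) and ended near (7.7, 4.2).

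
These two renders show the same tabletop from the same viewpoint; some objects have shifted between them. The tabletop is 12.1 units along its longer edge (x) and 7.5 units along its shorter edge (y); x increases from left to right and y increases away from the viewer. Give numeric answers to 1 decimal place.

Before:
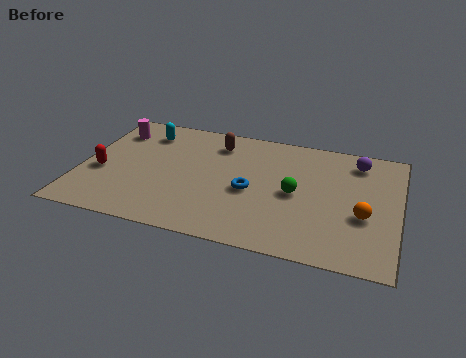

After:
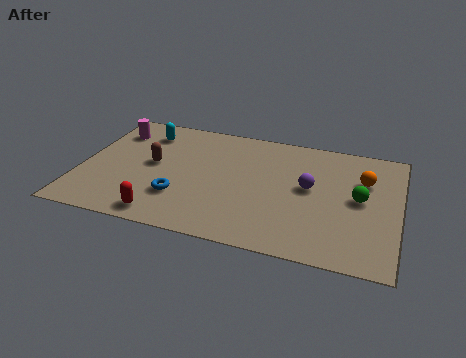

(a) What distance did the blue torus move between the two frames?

2.8

From (6.5, 3.3) to (3.9, 2.2), the blue torus covered √(2.6² + 1.1²) ≈ 2.8 units.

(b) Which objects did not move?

the cyan capsule and the magenta cylinder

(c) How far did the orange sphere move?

2.2

From (10.8, 2.9) to (10.7, 5.1), the orange sphere covered √(0.1² + 2.2²) ≈ 2.2 units.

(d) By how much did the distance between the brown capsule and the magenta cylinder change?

-1.5

Before: roughly 4.0 units apart; after: 2.5. That's 1.5 units closer together.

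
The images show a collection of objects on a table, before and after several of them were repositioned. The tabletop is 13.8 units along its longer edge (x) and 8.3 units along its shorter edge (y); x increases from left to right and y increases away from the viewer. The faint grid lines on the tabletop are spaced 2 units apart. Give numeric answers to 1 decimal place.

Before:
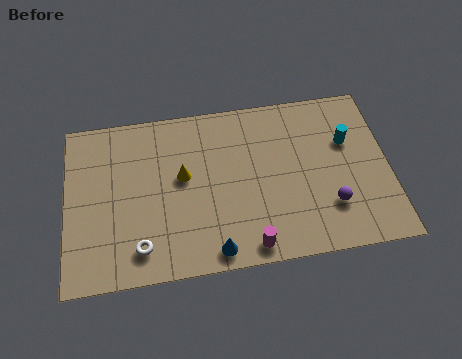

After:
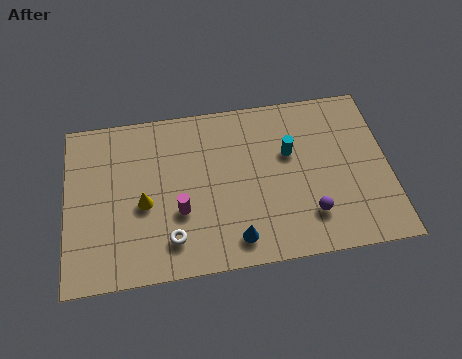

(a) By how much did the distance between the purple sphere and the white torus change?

-2.2

The distance was about 8.1 in the first image and 5.9 in the second, so they moved 2.2 units closer together.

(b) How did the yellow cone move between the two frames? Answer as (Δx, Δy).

(-1.7, -1.1)

The yellow cone started near (5.0, 4.7) and ended near (3.3, 3.6).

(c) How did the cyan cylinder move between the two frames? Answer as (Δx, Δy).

(-2.5, -0.2)

From the two frames, the cyan cylinder sits at roughly (12.1, 5.4) before and (9.6, 5.2) after.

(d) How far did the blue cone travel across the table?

1.0

The blue cone was near (6.2, 0.9) before and (7.1, 1.3) after, so it travelled √(0.9² + 0.4²) ≈ 1.0 units.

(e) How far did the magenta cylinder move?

3.6

The magenta cylinder was near (7.7, 0.9) before and (4.8, 3.0) after, so it travelled √(2.9² + 2.1²) ≈ 3.6 units.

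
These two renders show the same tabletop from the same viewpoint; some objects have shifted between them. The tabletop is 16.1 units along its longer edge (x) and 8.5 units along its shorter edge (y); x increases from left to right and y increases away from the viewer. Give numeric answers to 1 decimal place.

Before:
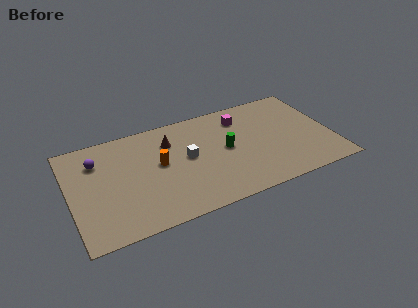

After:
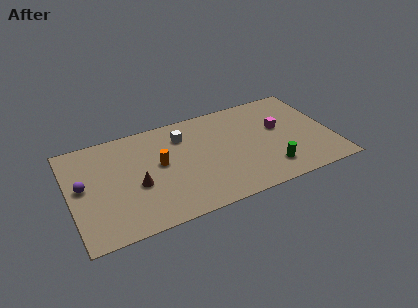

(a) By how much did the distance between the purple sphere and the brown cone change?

-1.1

The distance was about 4.5 in the first image and 3.4 in the second, so they moved 1.1 units closer together.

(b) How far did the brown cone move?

3.6

The brown cone moved from about (6.3, 6.3) to (4.0, 3.5), a distance of √(2.3² + 2.8²) ≈ 3.6.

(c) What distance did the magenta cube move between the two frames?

2.8

The magenta cube moved from about (10.8, 6.7) to (13.0, 5.0), a distance of √(2.2² + 1.7²) ≈ 2.8.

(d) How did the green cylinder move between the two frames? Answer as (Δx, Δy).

(2.4, -2.6)

The green cylinder started near (9.6, 4.4) and ended near (12.0, 1.8).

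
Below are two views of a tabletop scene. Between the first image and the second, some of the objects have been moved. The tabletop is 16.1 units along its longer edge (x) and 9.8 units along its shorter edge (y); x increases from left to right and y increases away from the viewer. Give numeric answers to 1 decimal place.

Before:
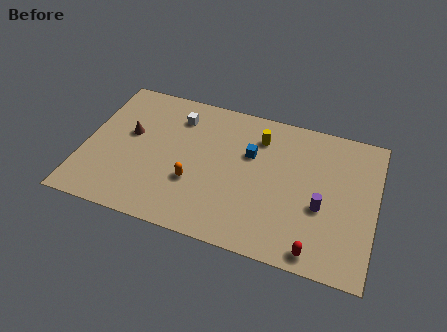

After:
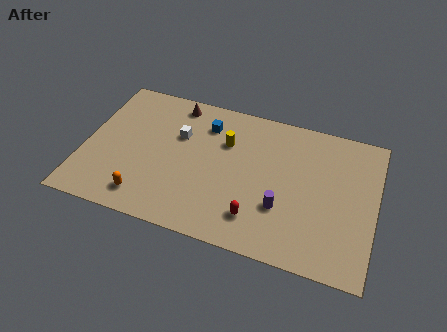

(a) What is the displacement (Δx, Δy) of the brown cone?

(2.3, 2.9)

From the two frames, the brown cone sits at roughly (2.4, 5.7) before and (4.7, 8.6) after.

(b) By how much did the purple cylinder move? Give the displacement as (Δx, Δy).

(-2.1, -0.7)

The purple cylinder was at about (13.2, 3.9) and moved to about (11.1, 3.2).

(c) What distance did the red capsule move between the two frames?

3.5

From (13.1, 1.0) to (9.8, 2.1), the red capsule covered √(3.3² + 1.1²) ≈ 3.5 units.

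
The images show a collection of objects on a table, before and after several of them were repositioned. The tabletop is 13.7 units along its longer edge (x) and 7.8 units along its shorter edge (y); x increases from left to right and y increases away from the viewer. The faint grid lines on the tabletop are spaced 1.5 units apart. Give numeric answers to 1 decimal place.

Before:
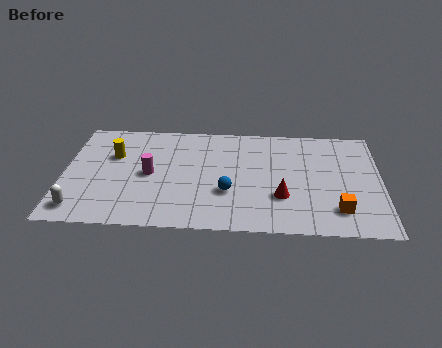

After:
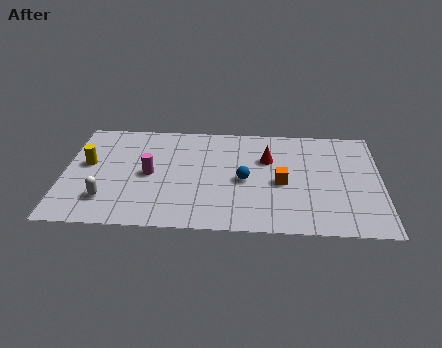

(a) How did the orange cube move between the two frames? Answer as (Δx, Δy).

(-2.4, 1.8)

The orange cube was at about (11.8, 1.7) and moved to about (9.4, 3.5).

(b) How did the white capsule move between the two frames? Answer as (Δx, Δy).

(1.1, 0.7)

From the two frames, the white capsule sits at roughly (0.8, 1.2) before and (1.9, 1.9) after.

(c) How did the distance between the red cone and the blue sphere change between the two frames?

-0.4

Before: roughly 2.3 units apart; after: 1.9. That's 0.4 units closer together.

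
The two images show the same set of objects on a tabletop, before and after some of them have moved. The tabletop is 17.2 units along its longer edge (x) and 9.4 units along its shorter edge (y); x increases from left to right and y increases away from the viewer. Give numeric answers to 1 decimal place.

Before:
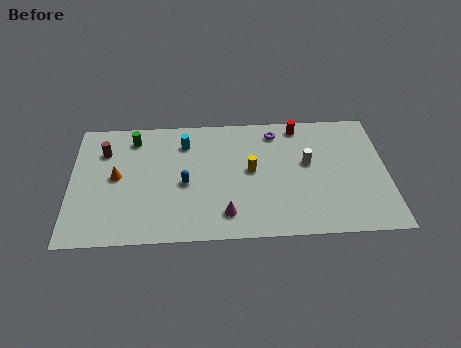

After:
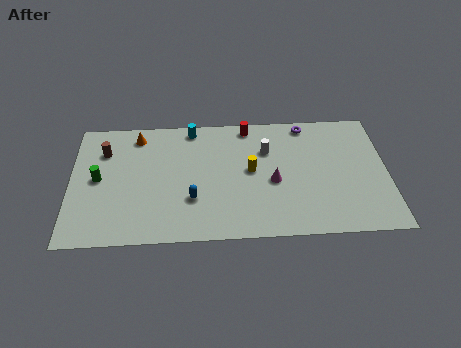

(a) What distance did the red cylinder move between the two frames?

2.8

The red cylinder moved from about (12.5, 8.3) to (9.7, 8.4), a distance of √(2.8² + 0.1²) ≈ 2.8.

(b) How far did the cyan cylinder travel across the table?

1.2

From (6.2, 7.3) to (6.6, 8.4), the cyan cylinder covered √(0.4² + 1.1²) ≈ 1.2 units.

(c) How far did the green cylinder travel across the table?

3.6

The green cylinder was near (3.4, 7.8) before and (1.5, 4.8) after, so it travelled √(1.9² + 3.0²) ≈ 3.6 units.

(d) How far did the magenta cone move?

3.5

The magenta cone was near (8.4, 1.8) before and (11.0, 4.1) after, so it travelled √(2.6² + 2.3²) ≈ 3.5 units.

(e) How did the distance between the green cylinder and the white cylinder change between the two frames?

-0.4

They were about 9.8 units apart before and 9.4 after — 0.4 units closer together.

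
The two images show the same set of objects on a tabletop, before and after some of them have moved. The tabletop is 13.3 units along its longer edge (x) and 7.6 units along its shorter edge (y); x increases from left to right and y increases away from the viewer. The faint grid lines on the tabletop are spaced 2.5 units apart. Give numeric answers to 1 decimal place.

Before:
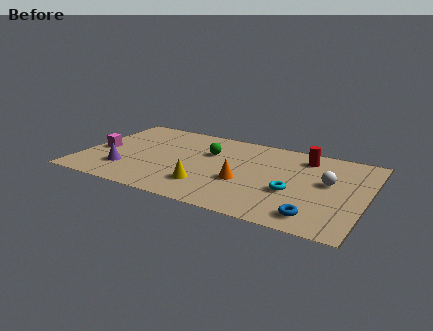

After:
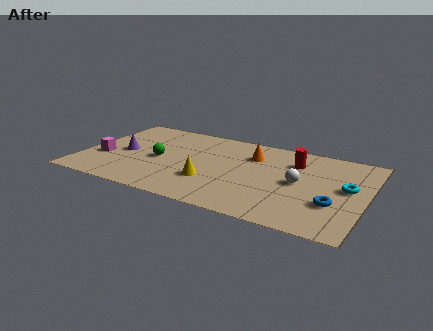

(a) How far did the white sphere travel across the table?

1.4

The white sphere moved from about (11.5, 4.3) to (10.2, 3.8), a distance of √(1.3² + 0.5²) ≈ 1.4.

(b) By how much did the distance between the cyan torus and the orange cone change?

+2.5

They were about 2.3 units apart before and 4.8 after — 2.5 units further apart.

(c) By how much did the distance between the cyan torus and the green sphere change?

+4.1

Before: roughly 4.7 units apart; after: 8.8. That's 4.1 units further apart.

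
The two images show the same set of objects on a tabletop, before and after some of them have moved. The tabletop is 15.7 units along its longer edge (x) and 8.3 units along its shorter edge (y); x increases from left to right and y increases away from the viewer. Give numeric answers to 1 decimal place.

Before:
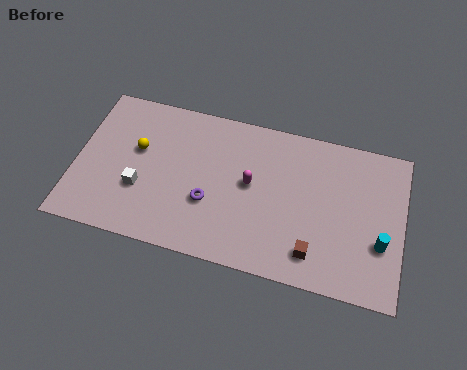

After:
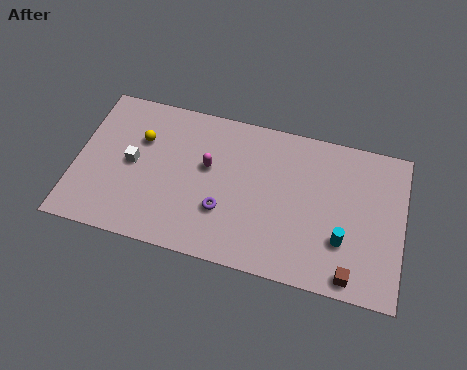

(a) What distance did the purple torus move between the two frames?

0.8

The purple torus was near (6.5, 3.0) before and (7.2, 2.7) after, so it travelled √(0.7² + 0.3²) ≈ 0.8 units.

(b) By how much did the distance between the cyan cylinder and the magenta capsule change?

+0.5

They were about 6.5 units apart before and 7.0 after — 0.5 units further apart.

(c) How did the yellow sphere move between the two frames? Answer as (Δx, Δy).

(0.1, 0.6)

The yellow sphere started near (2.9, 5.0) and ended near (3.0, 5.6).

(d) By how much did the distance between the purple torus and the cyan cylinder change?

-2.5

Before: roughly 8.2 units apart; after: 5.7. That's 2.5 units closer together.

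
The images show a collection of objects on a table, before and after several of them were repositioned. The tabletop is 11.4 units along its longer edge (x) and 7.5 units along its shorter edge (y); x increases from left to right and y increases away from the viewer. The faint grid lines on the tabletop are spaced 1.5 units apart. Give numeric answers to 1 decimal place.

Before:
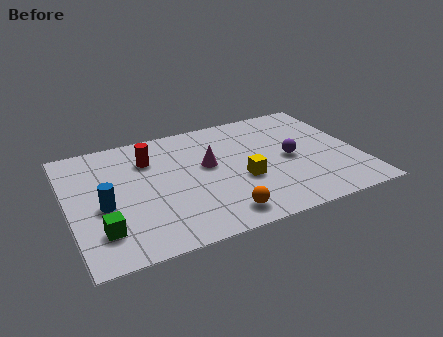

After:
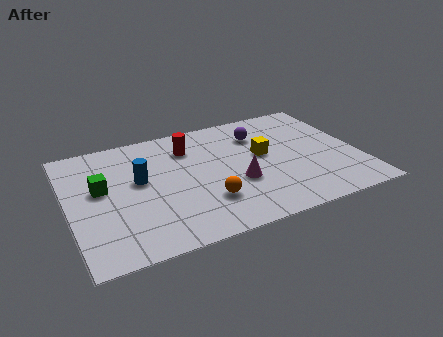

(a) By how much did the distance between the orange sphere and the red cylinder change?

-1.4

They were about 5.0 units apart before and 3.6 after — 1.4 units closer together.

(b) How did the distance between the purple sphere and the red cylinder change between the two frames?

-2.9

The distance was about 5.7 in the first image and 2.8 in the second, so they moved 2.9 units closer together.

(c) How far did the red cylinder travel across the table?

1.6

From (3.3, 5.5) to (4.9, 5.7), the red cylinder covered √(1.6² + 0.2²) ≈ 1.6 units.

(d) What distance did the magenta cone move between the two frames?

1.8

From (5.5, 4.3) to (6.5, 2.8), the magenta cone covered √(1.0² + 1.5²) ≈ 1.8 units.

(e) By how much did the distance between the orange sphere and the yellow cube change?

+1.2

They were about 2.1 units apart before and 3.3 after — 1.2 units further apart.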